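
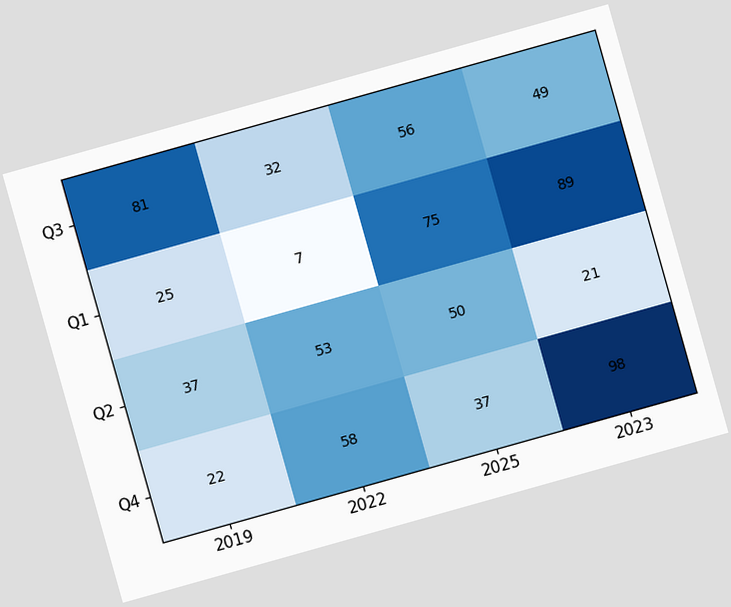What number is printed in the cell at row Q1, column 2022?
The chart is tilted about 16° counter-clockwise. The (Q1, 2022) cell reads 7.

7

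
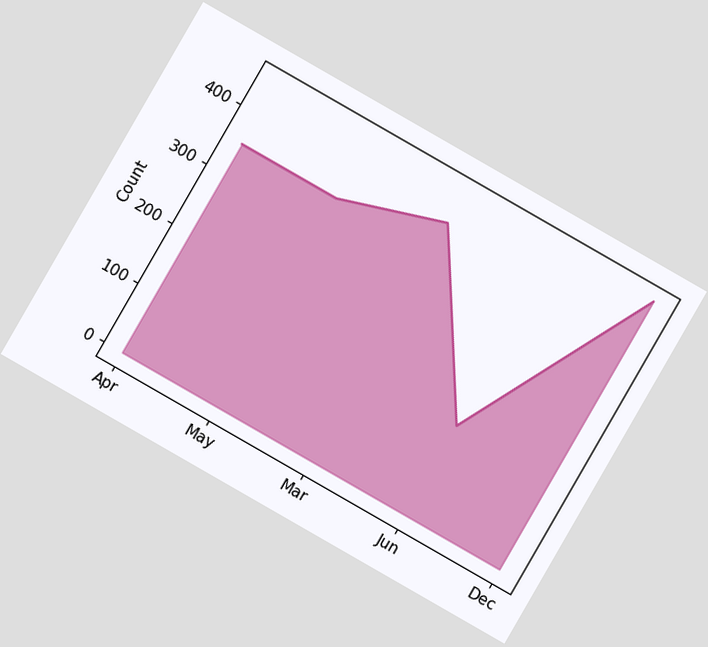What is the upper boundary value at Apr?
350

The chart is tilted about 30° clockwise. At Apr the upper boundary is at 350.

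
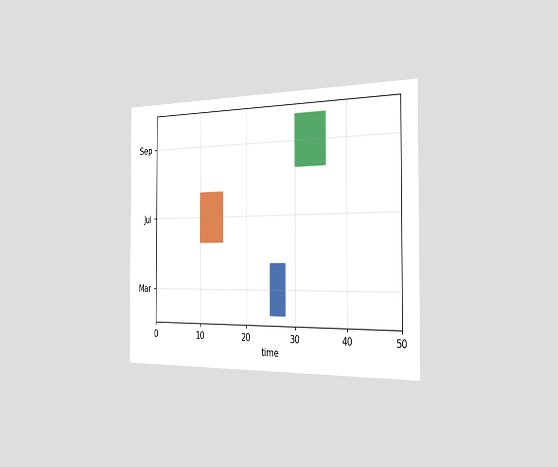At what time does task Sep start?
The chart is viewed slightly from the right. The Sep bar begins at t=30.

30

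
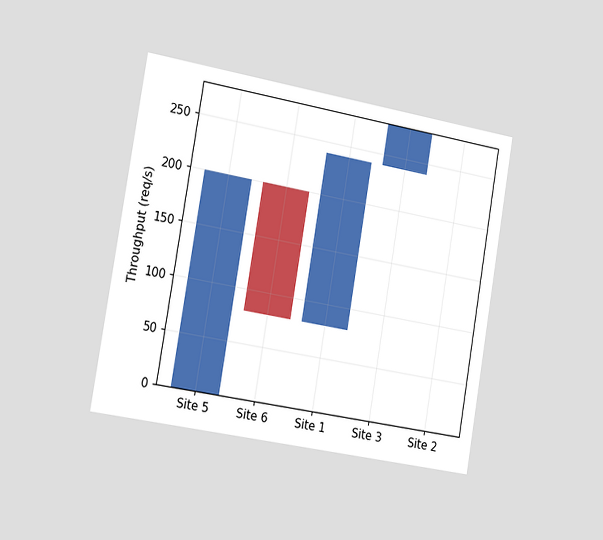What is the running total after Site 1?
240req/s

The chart is tilted about 10° clockwise and viewed slightly from the left. After Site 1 the running total reaches 240req/s.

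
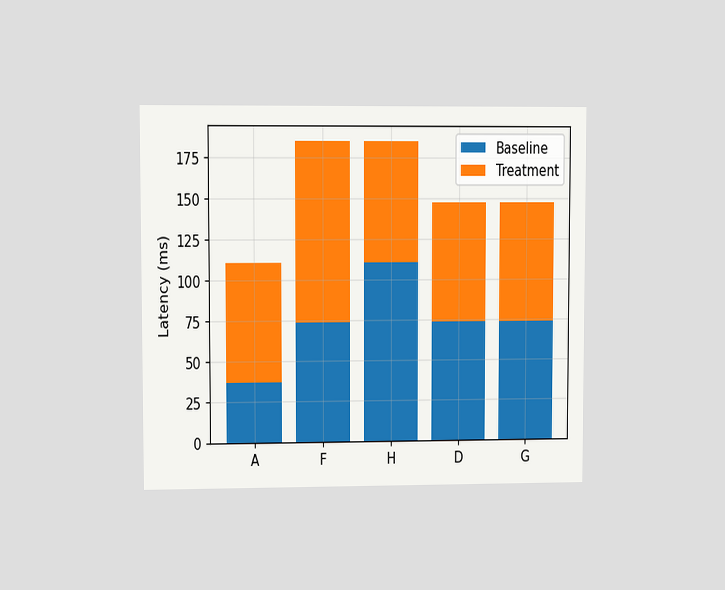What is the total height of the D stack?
The chart is viewed at a slight angle. The D stack's top reaches 148ms on the y-axis.

148ms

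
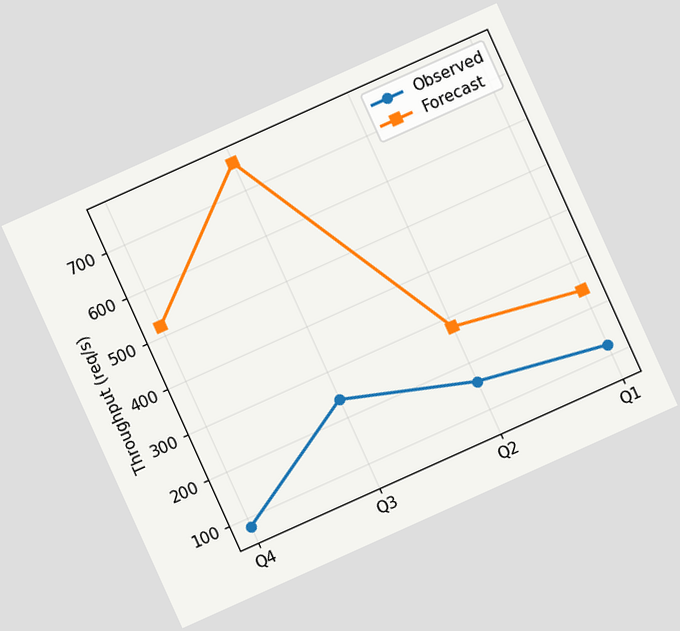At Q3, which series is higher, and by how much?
Forecast, by 520req/s

The chart is tilted about 24° counter-clockwise. At Q3, Forecast sits above the other line by 520req/s.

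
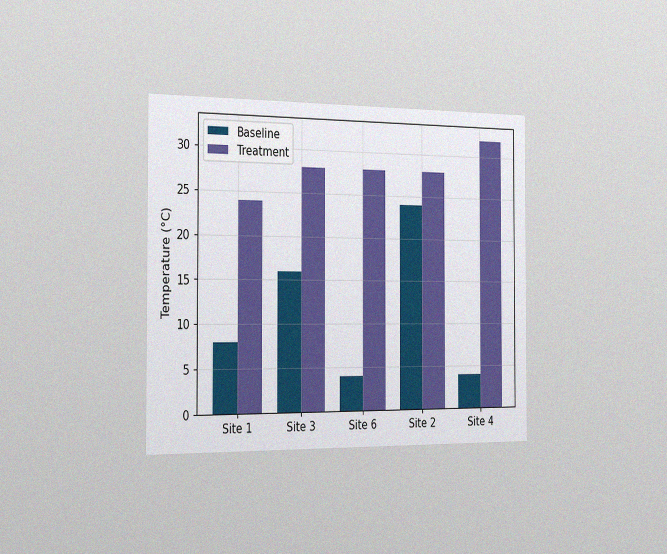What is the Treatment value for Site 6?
The chart is viewed slightly from the left, with some photo noise. The Treatment bar at Site 6 reaches 28°C on the y-axis.

28°C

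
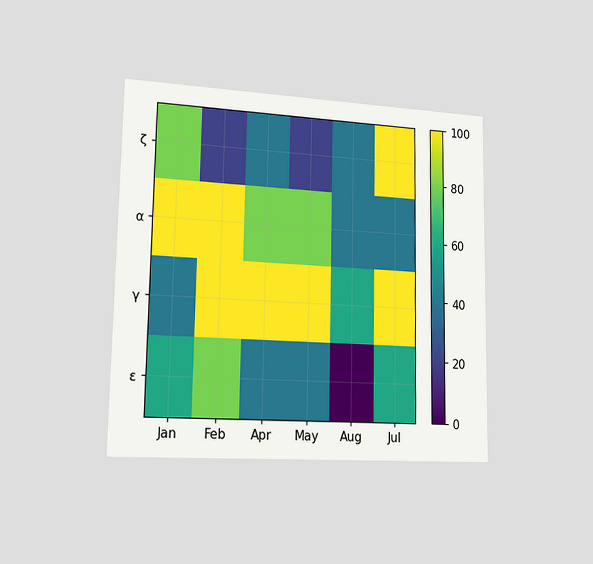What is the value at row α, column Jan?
The chart is viewed slightly from the left. Matching cell (α, Jan) against the colorbar gives 100.

100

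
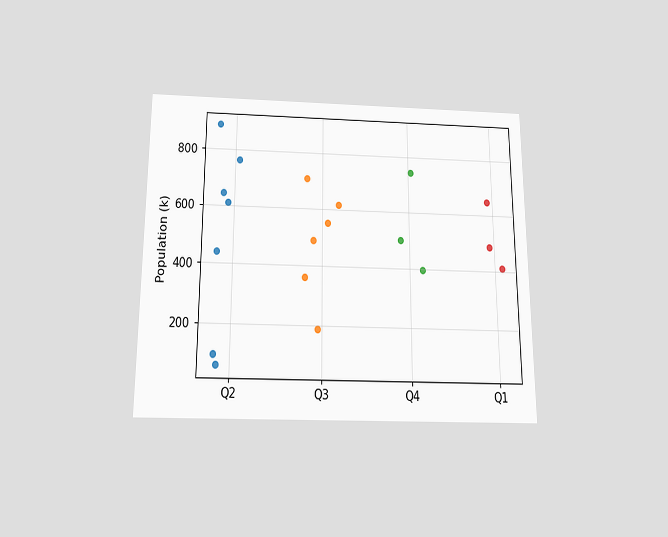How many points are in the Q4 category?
3

The chart is viewed slightly from below. Counting the markers in the Q4 column gives 3.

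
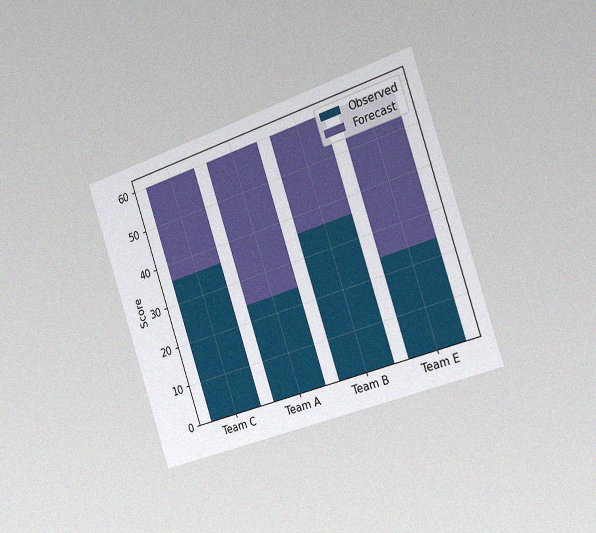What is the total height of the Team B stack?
The chart is tilted about 18° counter-clockwise and viewed slightly from the right, with some photo noise. The Team B stack's top reaches 60 on the y-axis.

60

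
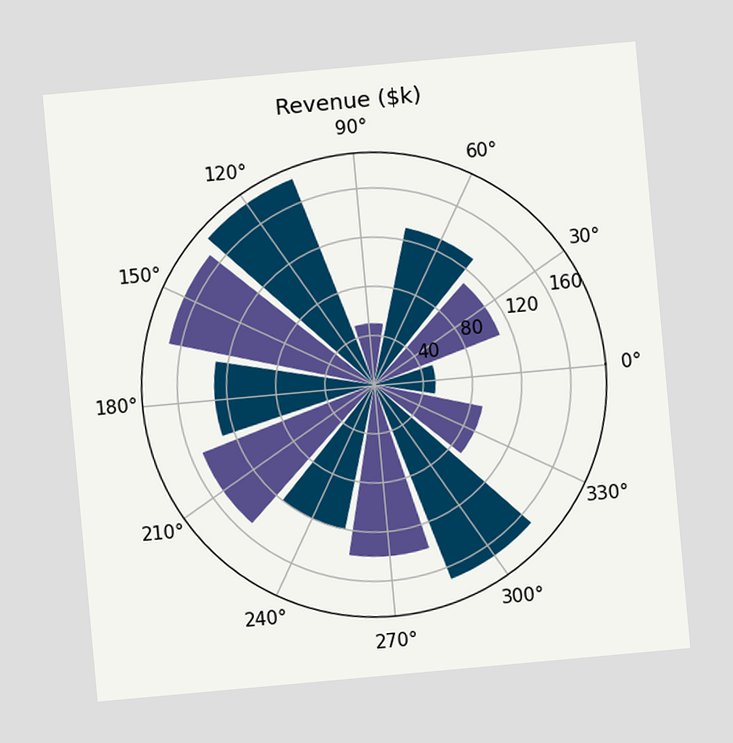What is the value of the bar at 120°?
$180k

The chart is tilted about 5° counter-clockwise. The bar at 120° reaches $180k on the radial axis.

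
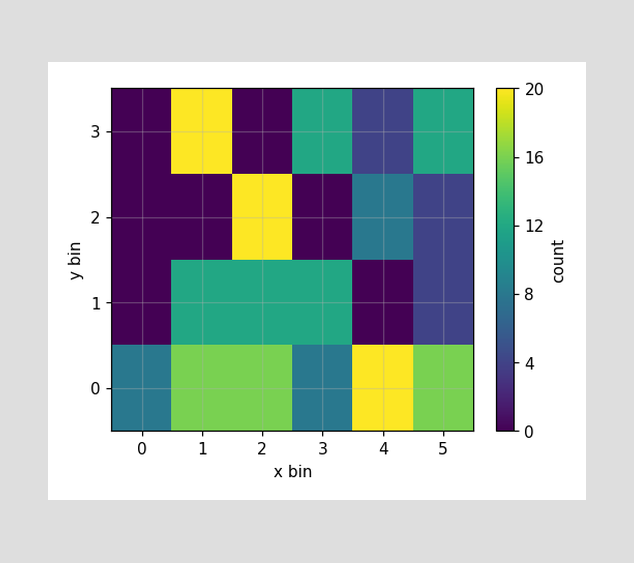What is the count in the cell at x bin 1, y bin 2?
0

Matching the cell (1, 2) against the colorbar gives 0.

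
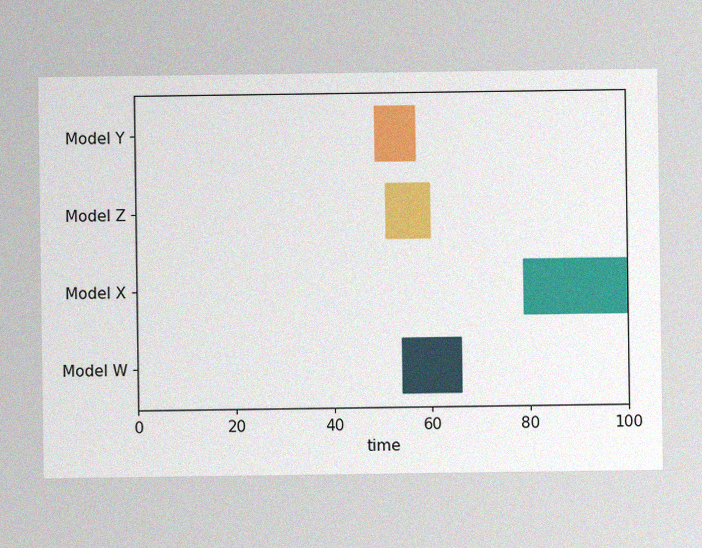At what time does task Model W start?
The image has some photo noise and uneven lighting. The Model W bar begins at t=54.

54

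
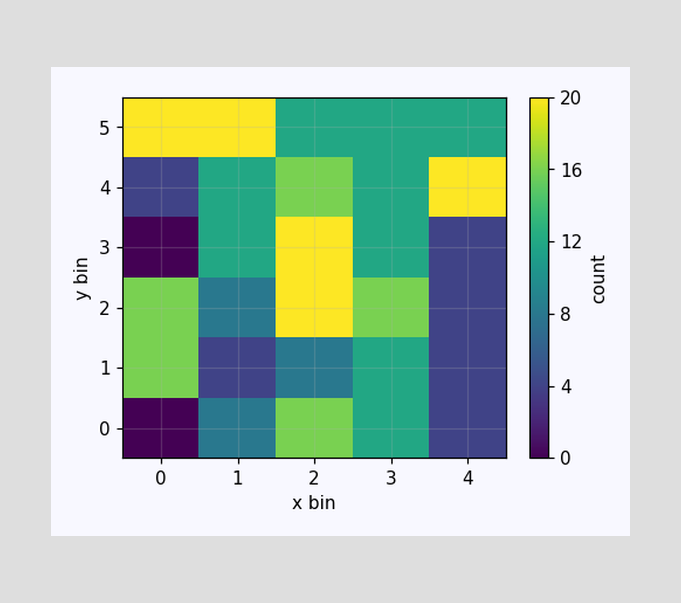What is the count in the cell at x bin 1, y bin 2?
Matching the cell (1, 2) against the colorbar gives 8.

8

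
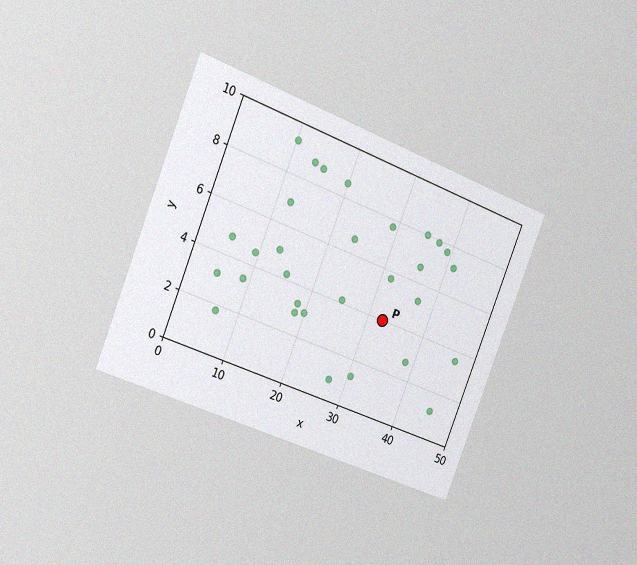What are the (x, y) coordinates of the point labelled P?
(32.5, 4)

The chart is tilted about 22° clockwise and viewed slightly from the left, with some photo noise. Following the gridlines from P to each axis, P sits at (32.5, 4).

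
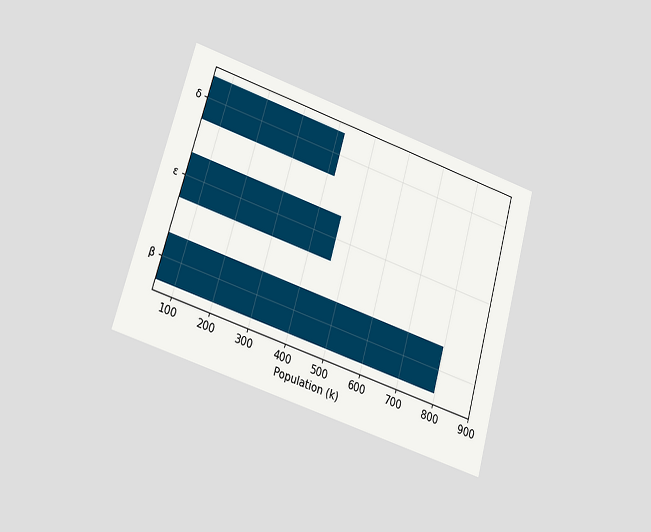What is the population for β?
The chart is tilted about 16° clockwise and viewed at a slight angle. Reading along the chart's x-axis, the β bar reaches 798k.

798k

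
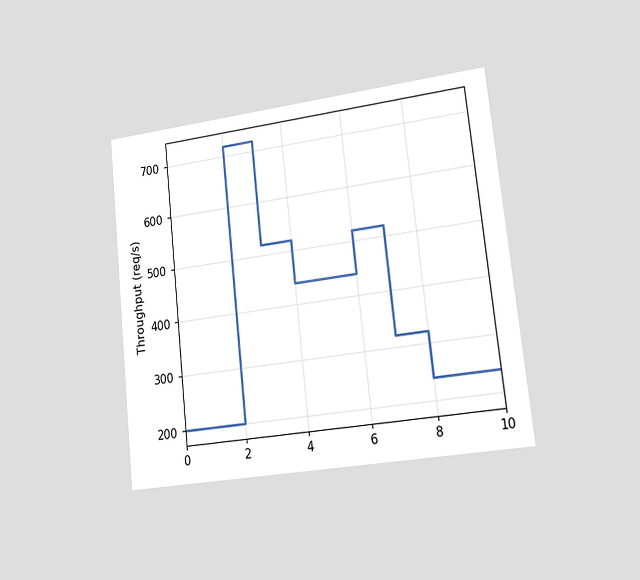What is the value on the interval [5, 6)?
The chart is tilted about 6° counter-clockwise and viewed slightly from the right. On [5, 6) the step sits at 440req/s.

440req/s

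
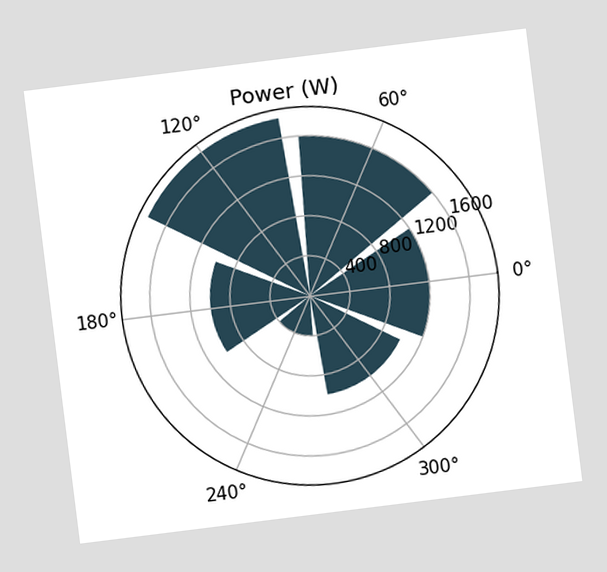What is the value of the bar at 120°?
The chart is tilted about 7° counter-clockwise. The bar at 120° reaches 1800W on the radial axis.

1800W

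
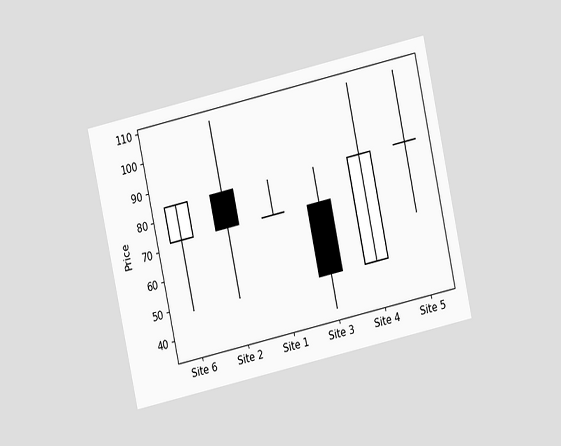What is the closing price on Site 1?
The chart is tilted about 12° counter-clockwise and viewed at a slight angle. The Site 1 candle closes at 72.

72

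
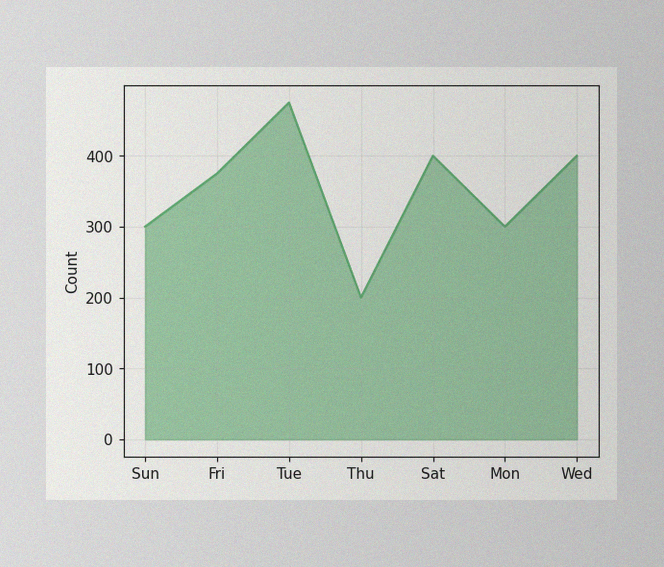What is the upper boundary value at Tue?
The image has some photo noise and uneven lighting. At Tue the upper boundary is at 475.

475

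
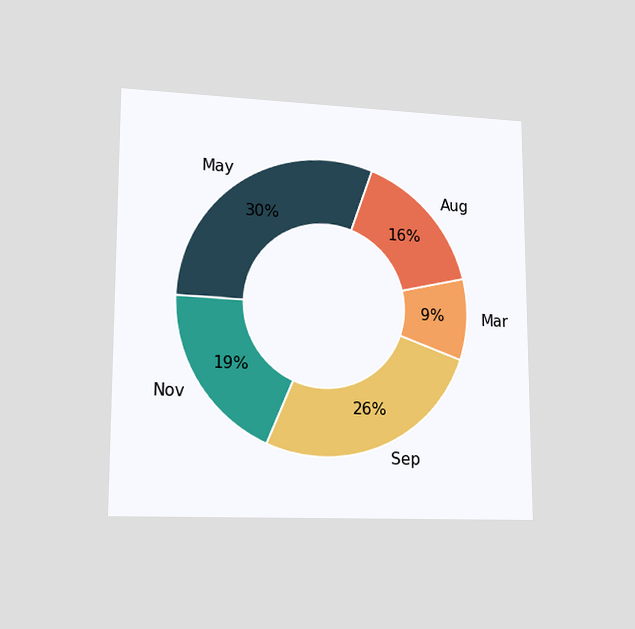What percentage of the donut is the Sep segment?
26%

The chart is viewed slightly from the left. The Sep segment takes up 26% of the ring.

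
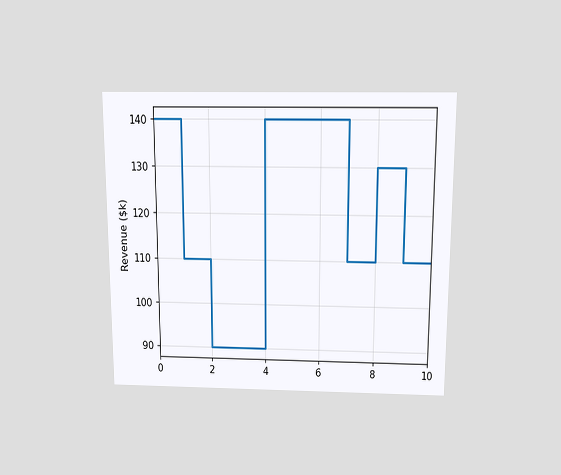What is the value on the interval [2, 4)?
The chart is viewed slightly from above. On [2, 4) the step sits at $90k.

$90k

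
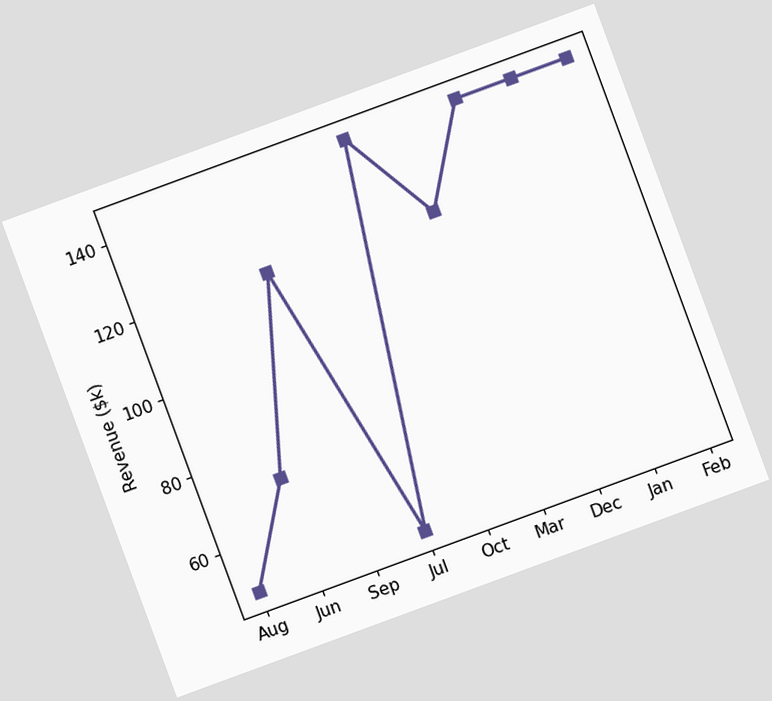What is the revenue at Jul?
The chart is tilted about 20° counter-clockwise. At Jul, the line is at $48k.

$48k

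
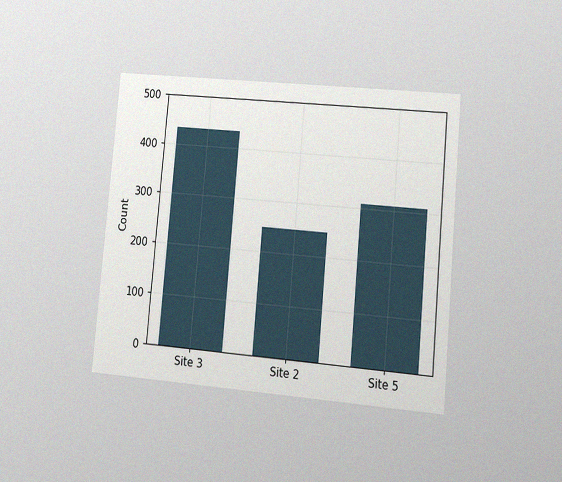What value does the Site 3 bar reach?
434

The chart is tilted about 5° clockwise and viewed at a slight angle, with some photo noise. Reading along the chart's y-axis, the Site 3 bar reaches 434.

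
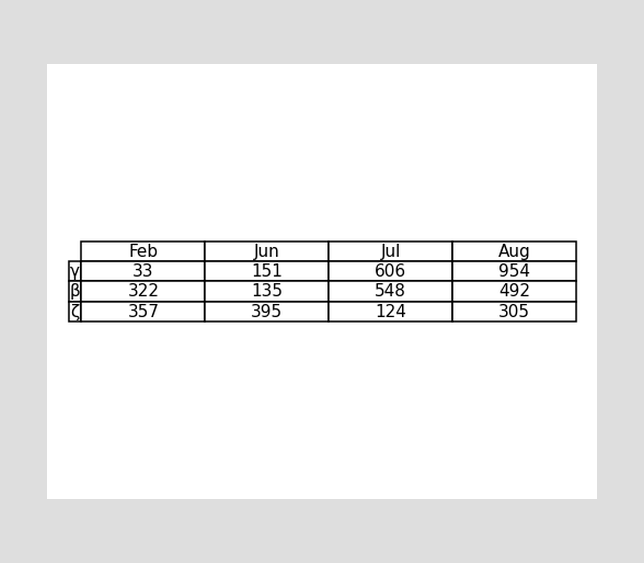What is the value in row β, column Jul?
548

The (β, Jul) cell reads 548.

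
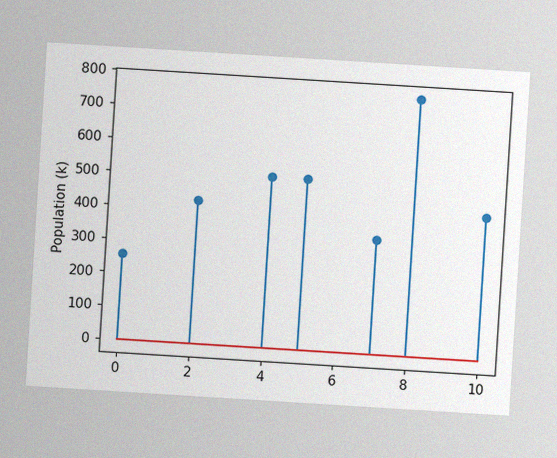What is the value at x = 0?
255k

The chart is tilted about 4° clockwise, with some photo noise. The stem at x=0 reaches 255k.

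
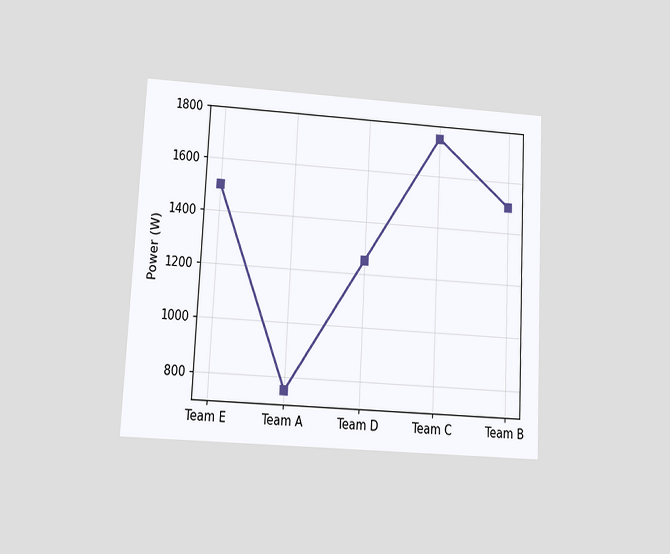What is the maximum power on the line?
The chart is tilted about 3° clockwise and viewed at a slight angle. The highest point is at Team C, and reading across to the y-axis gives 1750W.

1750W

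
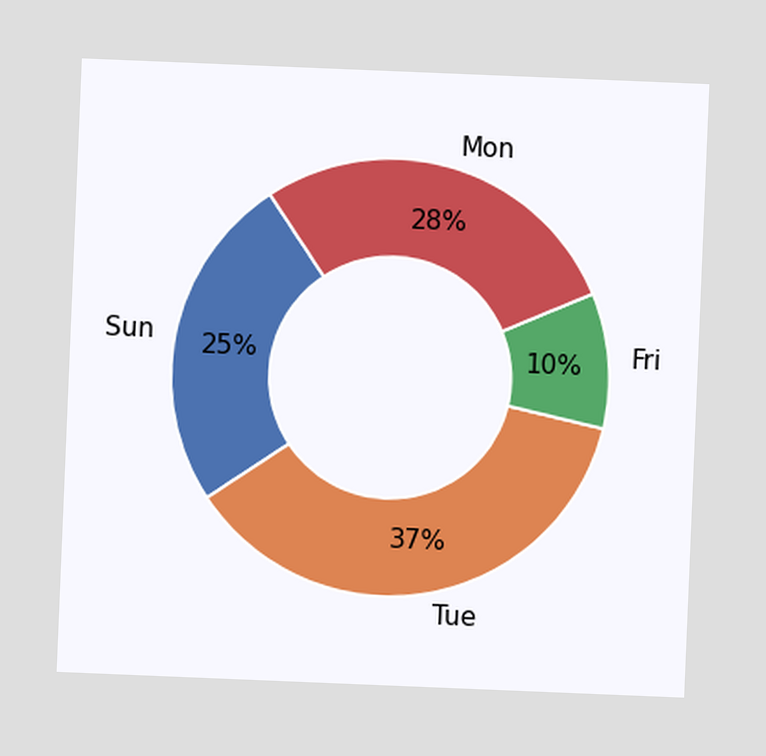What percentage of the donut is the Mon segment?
The chart is tilted about 2° clockwise. The Mon segment takes up 28% of the ring.

28%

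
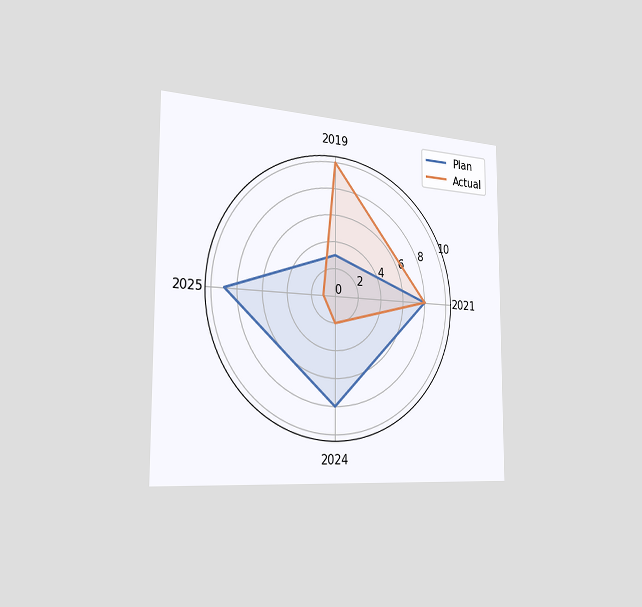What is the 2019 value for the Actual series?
10

The chart is viewed slightly from the left. On the 2019 axis, Actual reaches 10.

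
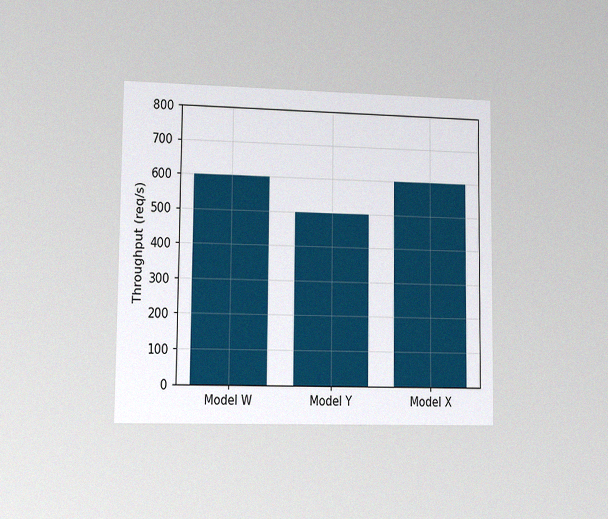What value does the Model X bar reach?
The chart is viewed slightly from the left, with some photo noise. Reading along the chart's y-axis, the Model X bar reaches 600req/s.

600req/s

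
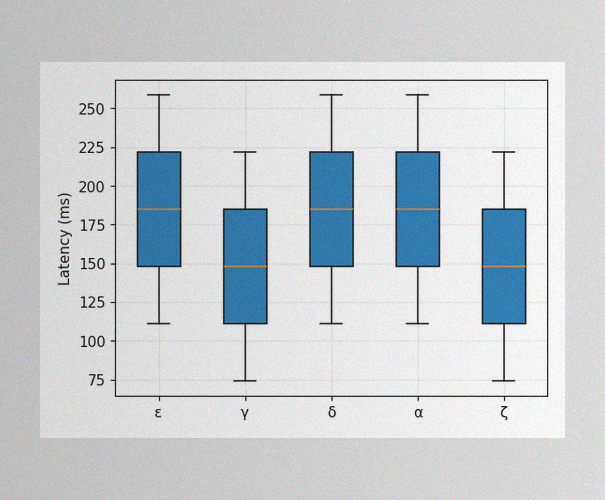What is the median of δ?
185ms

The image has some photo noise and uneven lighting. The median line in the δ box sits at 185ms.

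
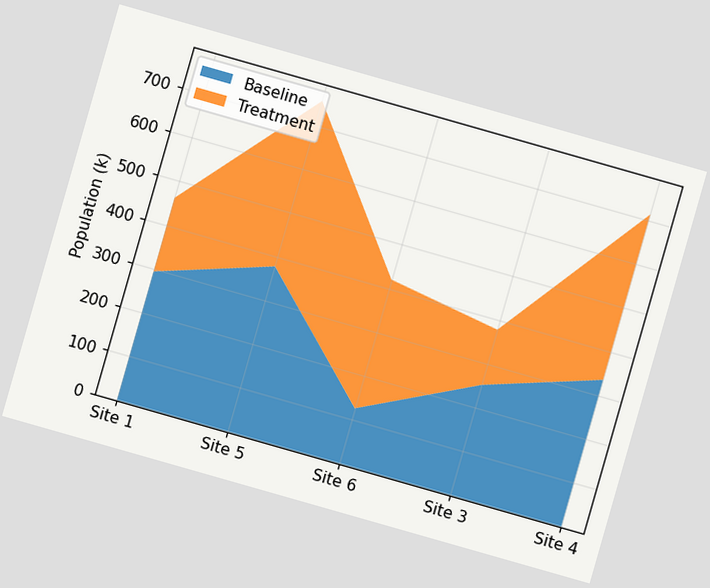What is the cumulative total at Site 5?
The chart is tilted about 16° clockwise. The stacked total at Site 5 reaches 756k.

756k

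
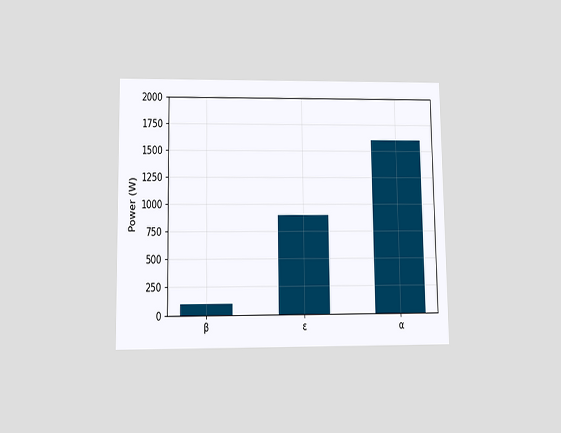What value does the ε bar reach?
The chart is viewed slightly from below. Reading along the chart's y-axis, the ε bar reaches 900W.

900W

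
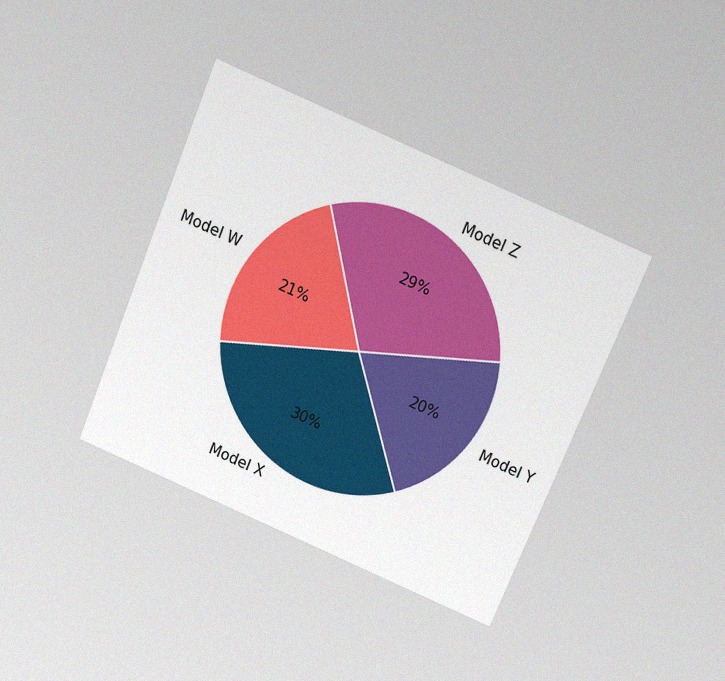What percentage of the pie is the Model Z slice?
The chart is tilted about 22° clockwise and viewed slightly from above, with some photo noise. The Model Z slice takes up 29% of the pie.

29%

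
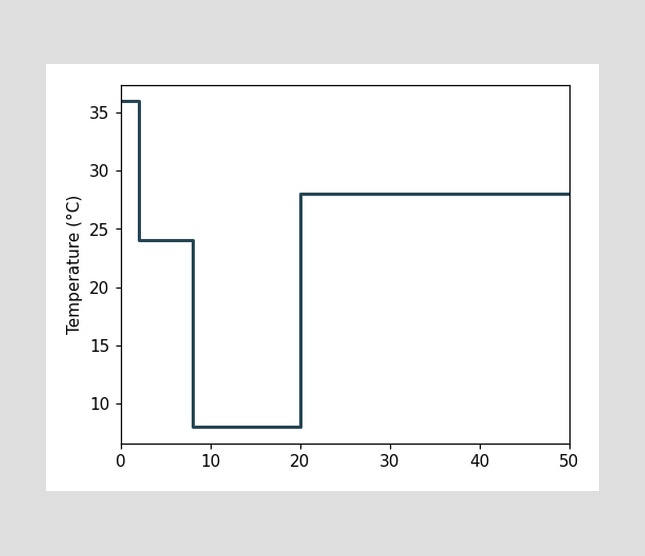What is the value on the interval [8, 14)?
8°C

On [8, 14) the step sits at 8°C.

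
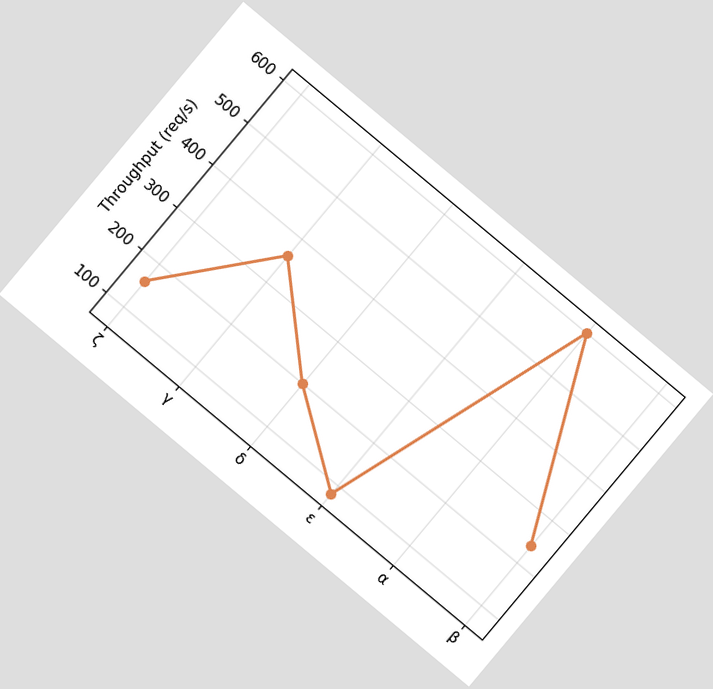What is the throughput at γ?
The chart is tilted about 40° clockwise. At γ, the line is at 360req/s.

360req/s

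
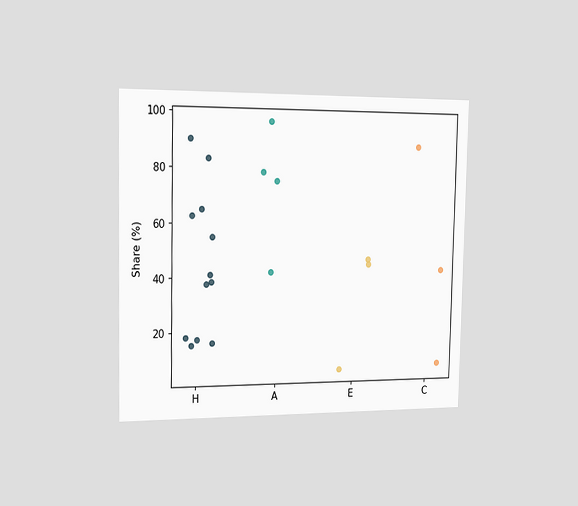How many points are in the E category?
The chart is viewed slightly from the left. Counting the markers in the E column gives 3.

3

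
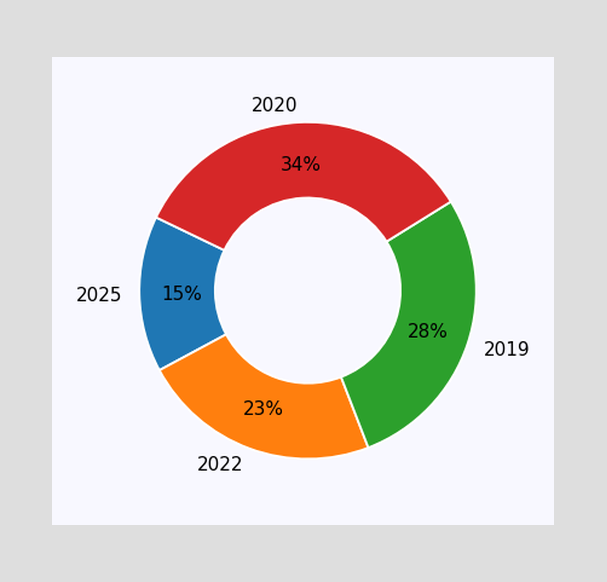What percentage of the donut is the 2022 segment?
The 2022 segment takes up 23% of the ring.

23%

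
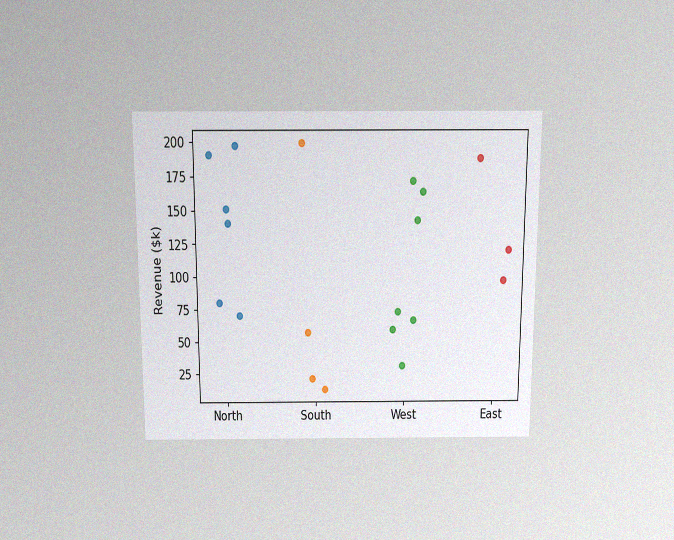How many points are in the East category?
3

The chart is viewed slightly from above, with some photo noise. Counting the markers in the East column gives 3.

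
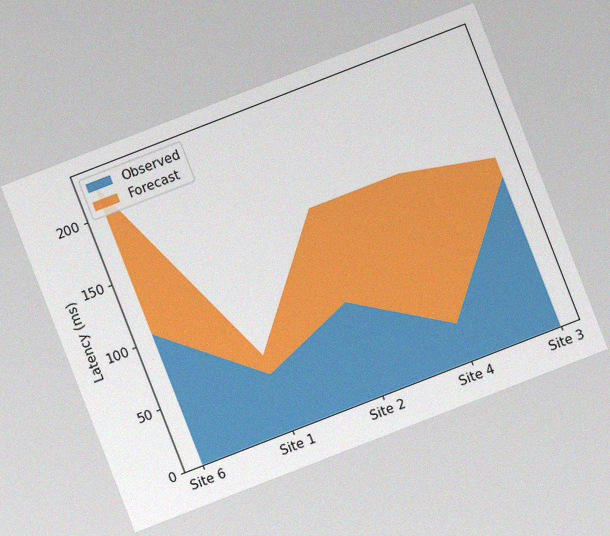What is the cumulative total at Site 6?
The chart is tilted about 21° counter-clockwise, with some photo noise. The stacked total at Site 6 reaches 225ms.

225ms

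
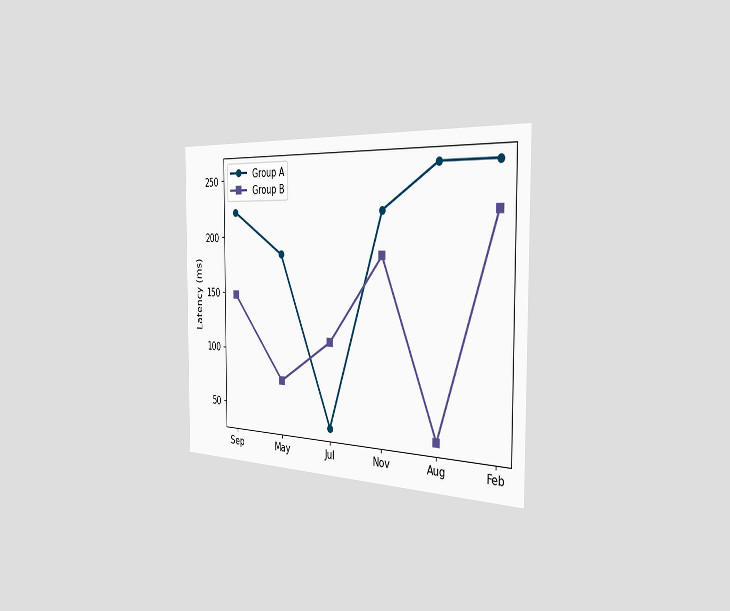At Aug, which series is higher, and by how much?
The chart is viewed slightly from the right. At Aug, Group A sits above the other line by 222ms.

Group A, by 222ms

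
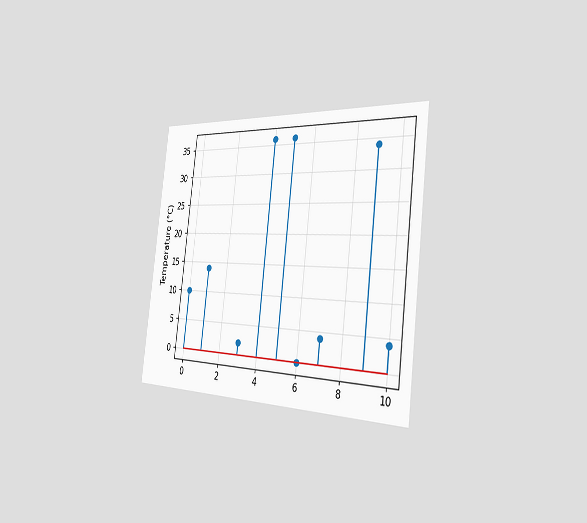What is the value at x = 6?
0°C

The chart is tilted about 7° clockwise and viewed slightly from the right. The stem at x=6 reaches 0°C.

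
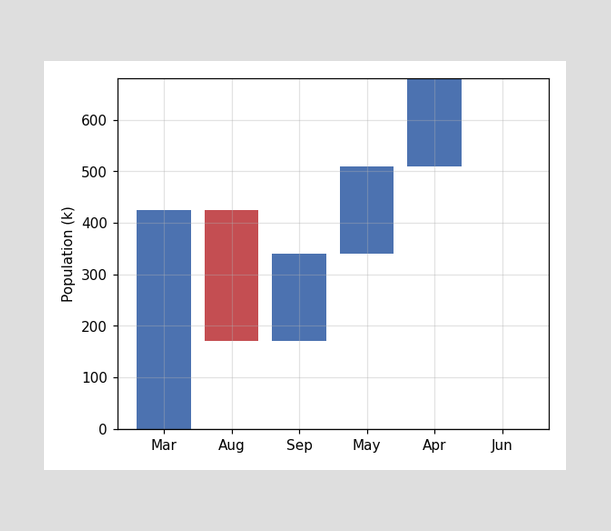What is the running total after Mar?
425k

After Mar the running total reaches 425k.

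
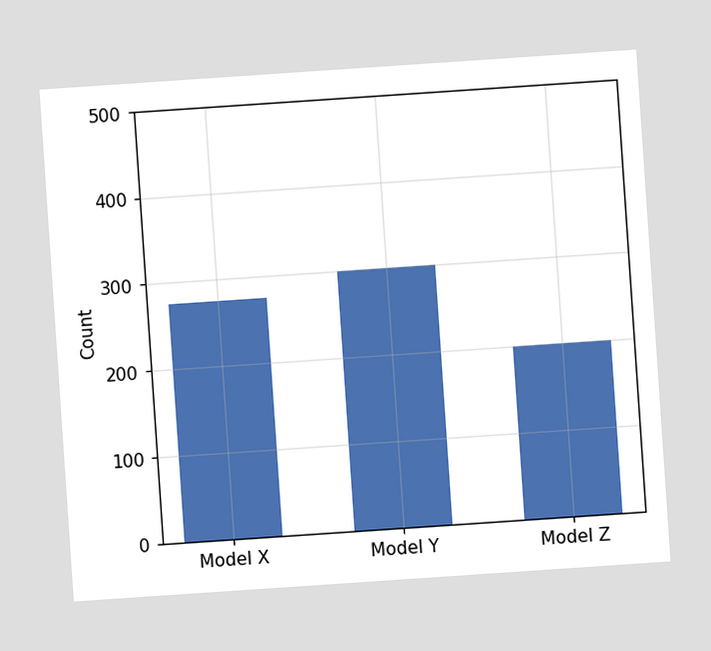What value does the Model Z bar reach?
200

The chart is tilted about 4° counter-clockwise. Reading along the chart's y-axis, the Model Z bar reaches 200.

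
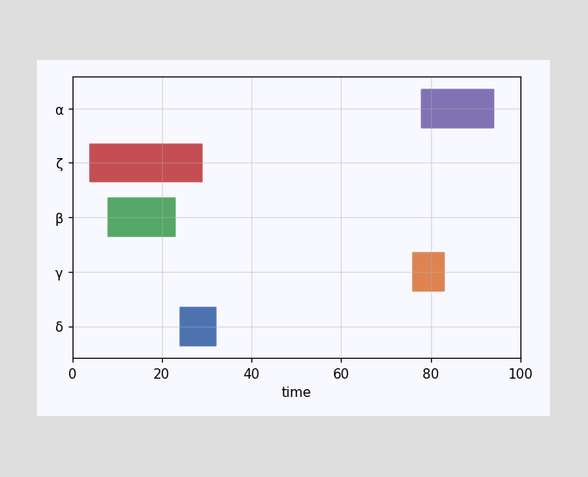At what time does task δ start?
The δ bar begins at t=24.

24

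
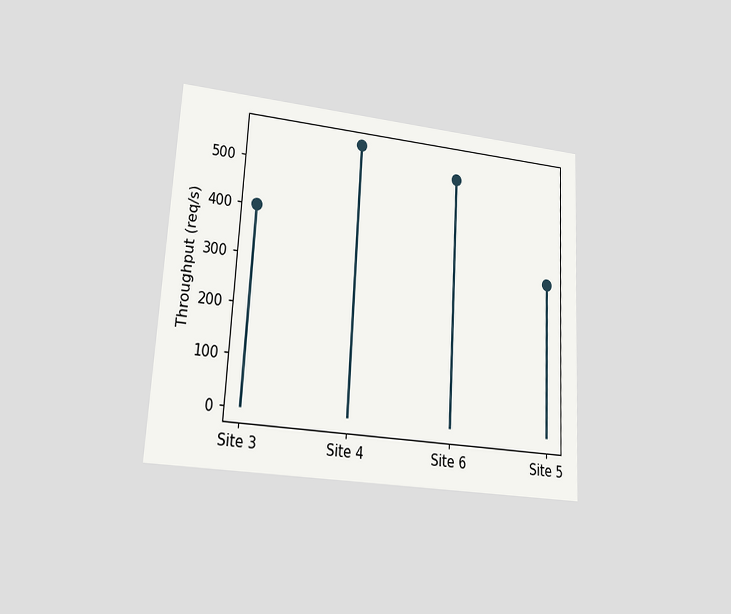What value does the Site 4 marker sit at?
The chart is tilted about 3° clockwise and viewed at a slight angle. The Site 4 marker sits at 560req/s.

560req/s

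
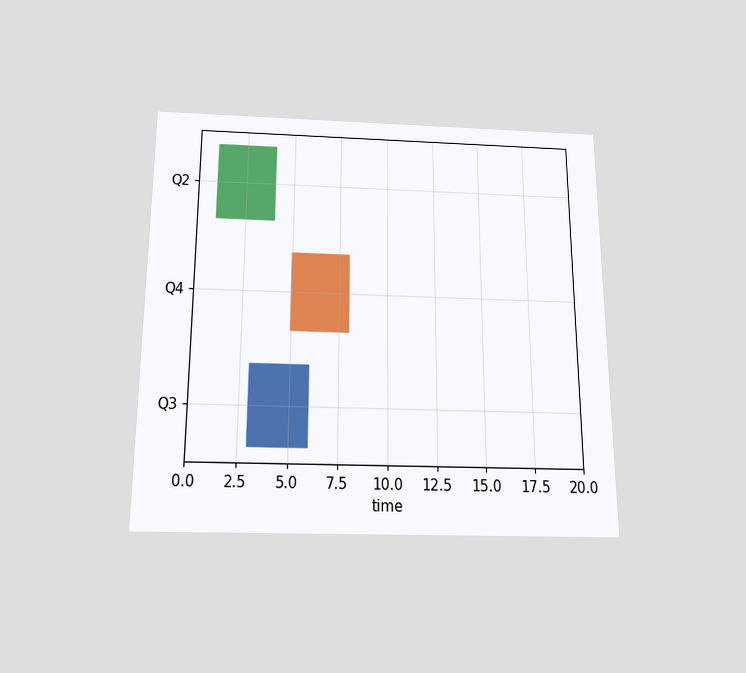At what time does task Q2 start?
1

The chart is viewed slightly from below. The Q2 bar begins at t=1.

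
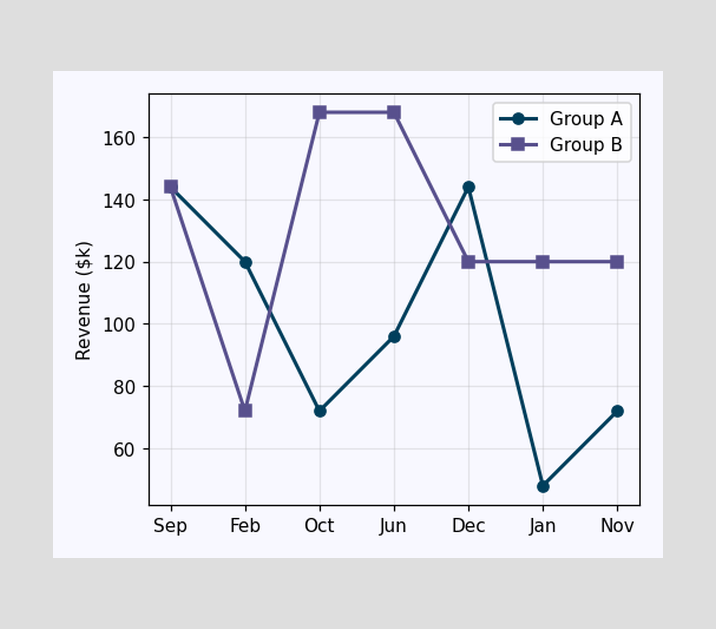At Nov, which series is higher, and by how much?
Group B, by $48k

At Nov, Group B sits above the other line by $48k.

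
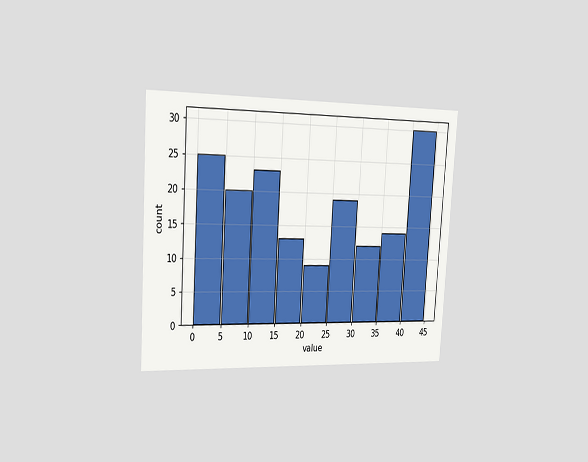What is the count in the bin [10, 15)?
The chart is tilted about 4° clockwise and viewed slightly from the left. The [10, 15) bin has height 23.

23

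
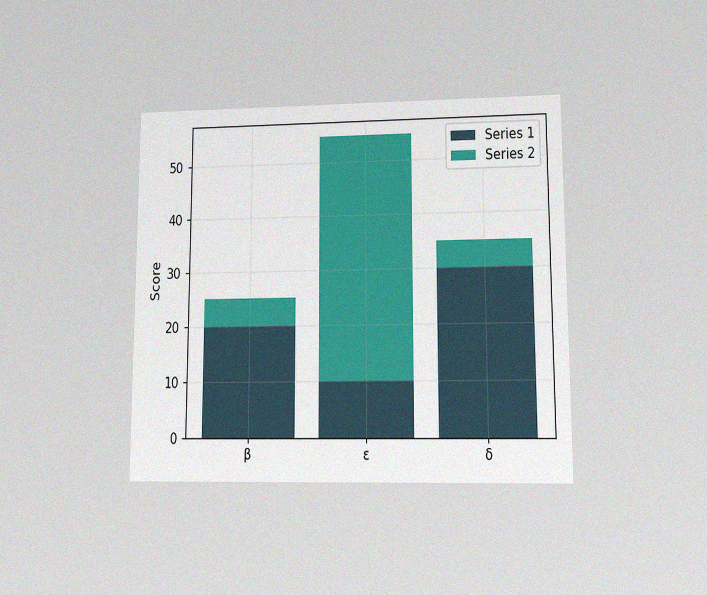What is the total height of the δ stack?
The chart is viewed at a slight angle, with some photo noise. The δ stack's top reaches 35 on the y-axis.

35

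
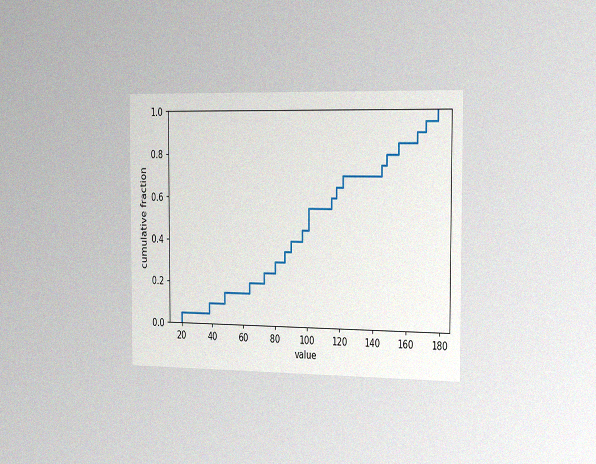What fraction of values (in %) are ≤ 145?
The chart is viewed slightly from the right, with some photo noise. At x=145 the ECDF step is at 75%.

75%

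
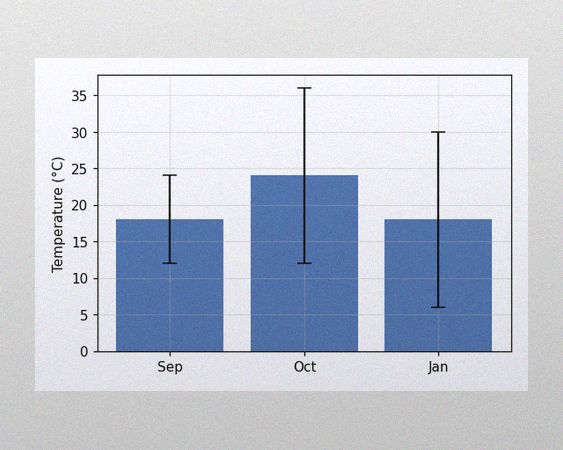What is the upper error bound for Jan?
The image has some photo noise and uneven lighting. The Jan bar's upper whisker reaches 30°C.

30°C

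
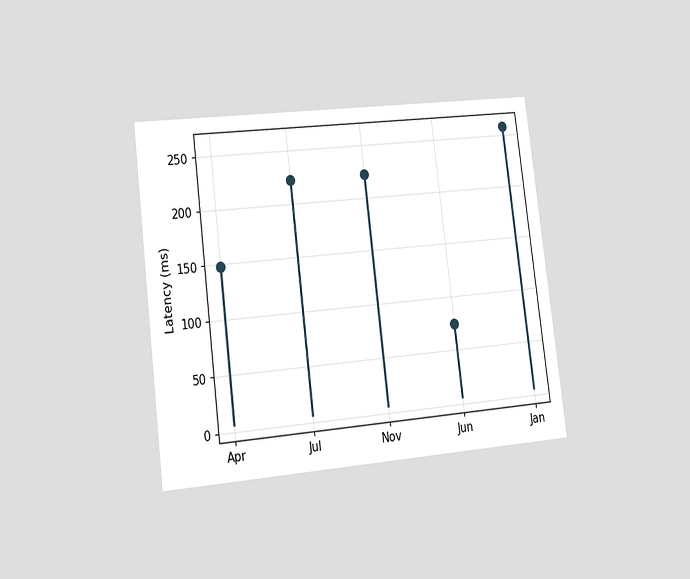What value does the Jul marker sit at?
The chart is tilted about 7° counter-clockwise and viewed slightly from the left. The Jul marker sits at 222ms.

222ms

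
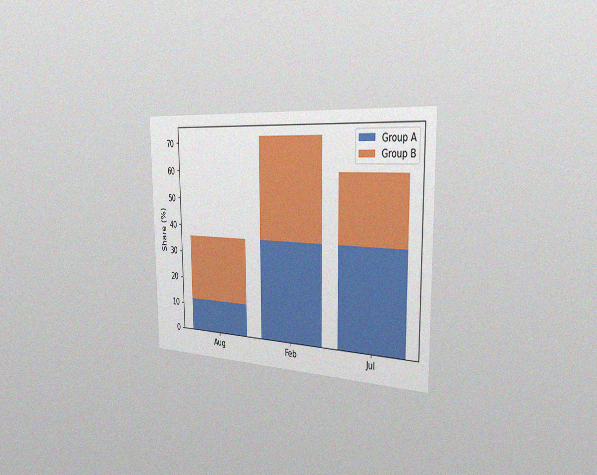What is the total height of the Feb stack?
The chart is viewed slightly from the right, with some photo noise. The Feb stack's top reaches 72% on the y-axis.

72%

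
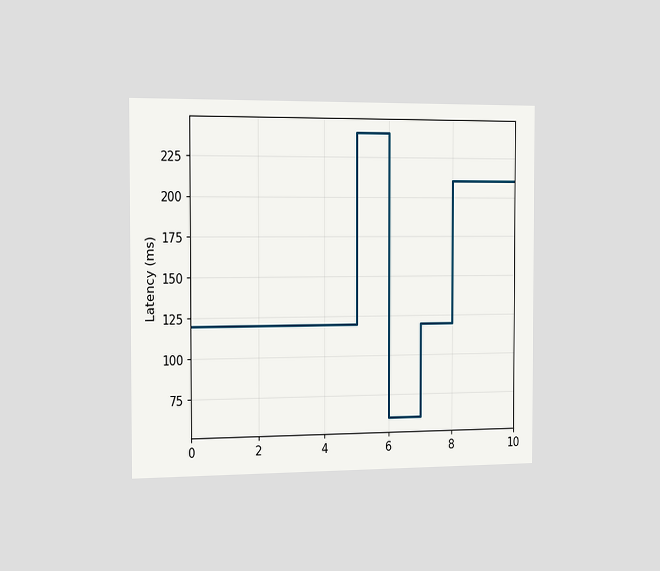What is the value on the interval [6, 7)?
60ms

The chart is viewed slightly from the left. On [6, 7) the step sits at 60ms.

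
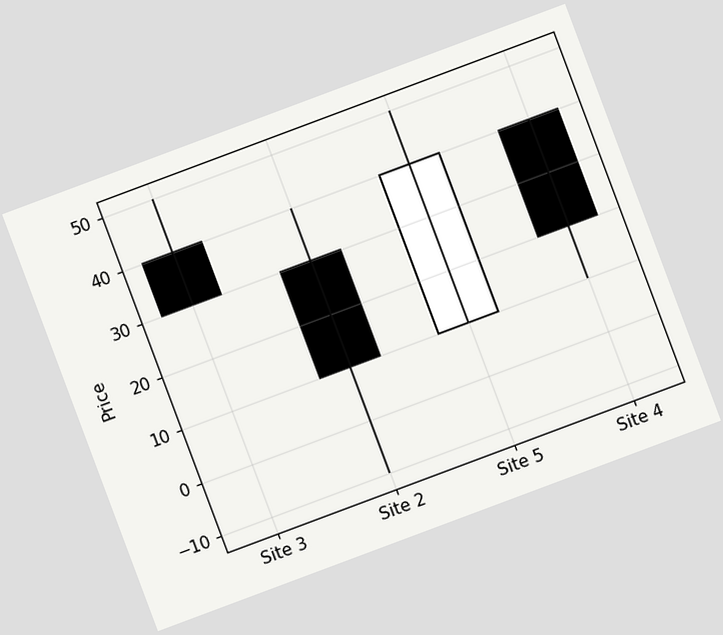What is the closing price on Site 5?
The chart is tilted about 21° counter-clockwise. The Site 5 candle closes at 40.

40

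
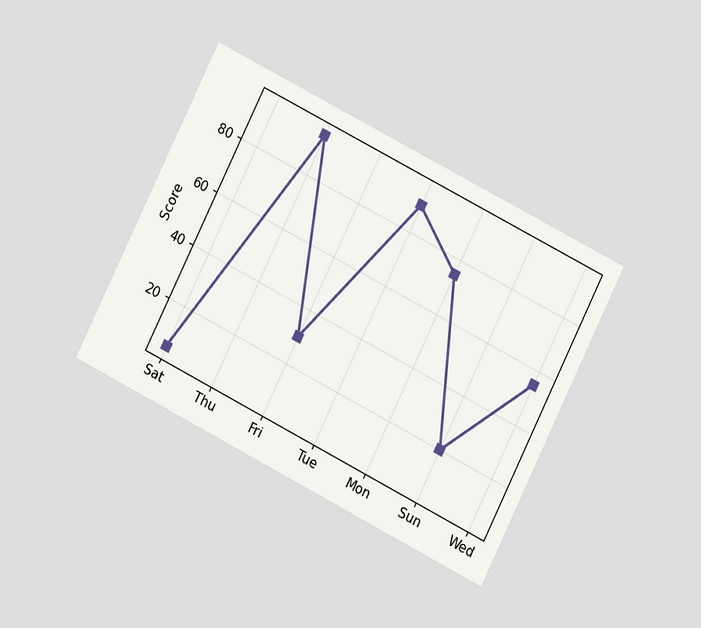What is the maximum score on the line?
The chart is tilted about 27° clockwise and viewed at a slight angle. The highest point is at Thu, and reading across to the y-axis gives 95.

95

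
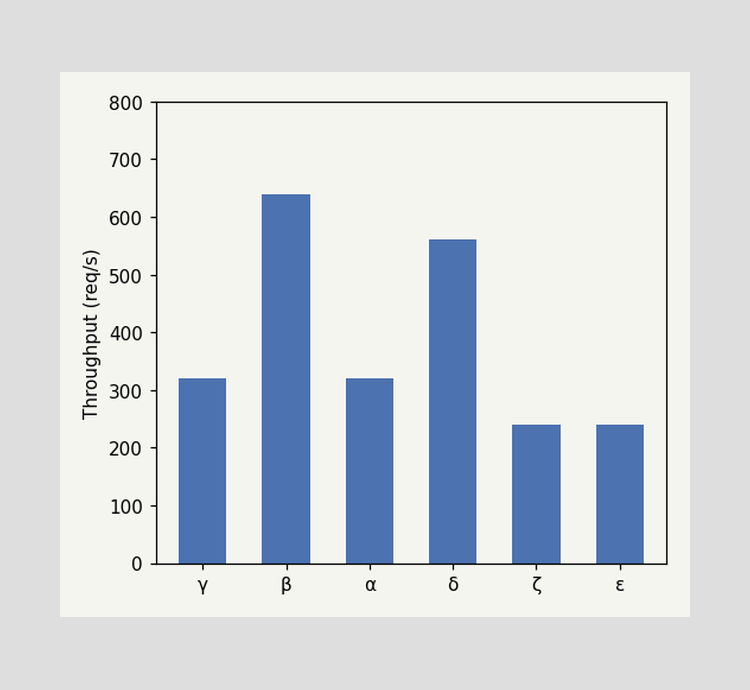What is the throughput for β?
Reading along the chart's y-axis, the β bar reaches 640req/s.

640req/s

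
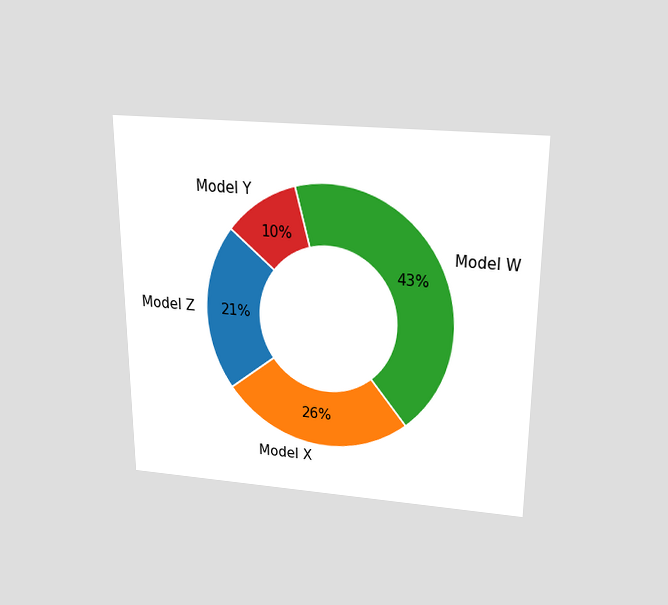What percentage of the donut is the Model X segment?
26%

The chart is viewed slightly from above. The Model X segment takes up 26% of the ring.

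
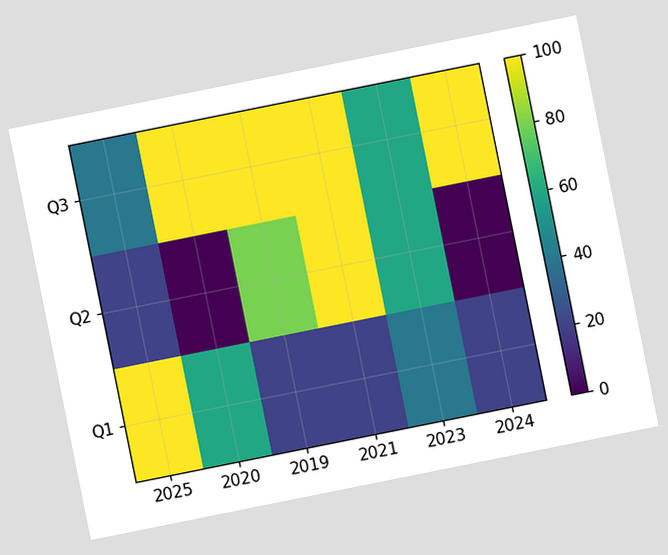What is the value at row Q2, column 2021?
The chart is tilted about 11° counter-clockwise. Matching cell (Q2, 2021) against the colorbar gives 100.

100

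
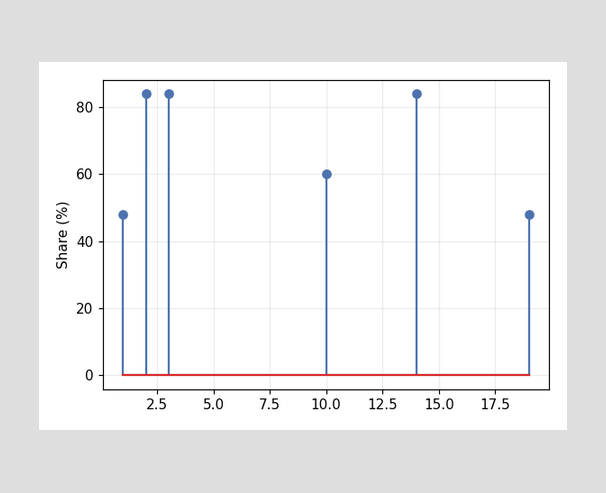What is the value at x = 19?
The stem at x=19 reaches 48%.

48%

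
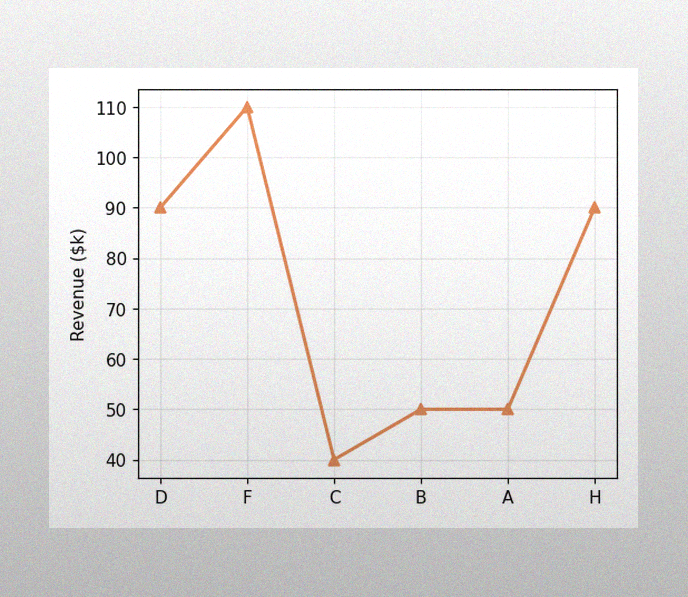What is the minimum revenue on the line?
$40k

The image has some photo noise and uneven lighting. The lowest point is at C, and reading across to the y-axis gives $40k.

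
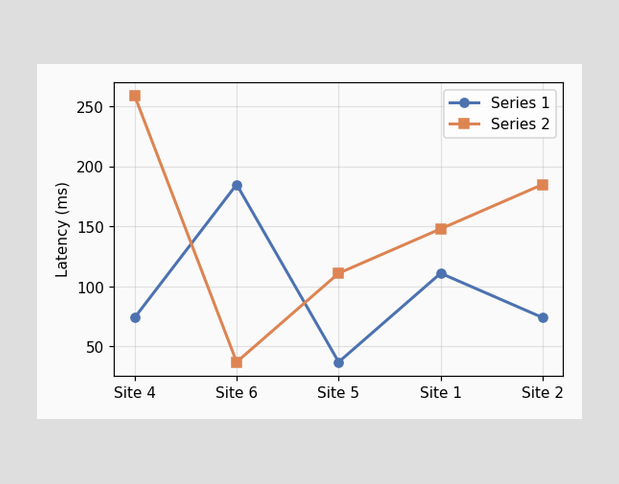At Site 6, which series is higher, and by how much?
At Site 6, Series 1 sits above the other line by 148ms.

Series 1, by 148ms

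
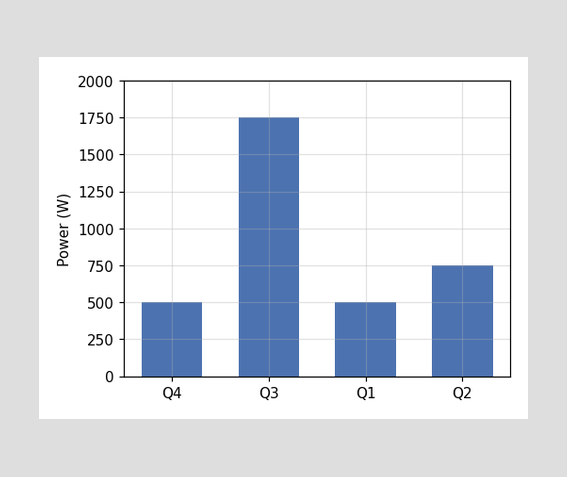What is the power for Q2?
Reading along the chart's y-axis, the Q2 bar reaches 750W.

750W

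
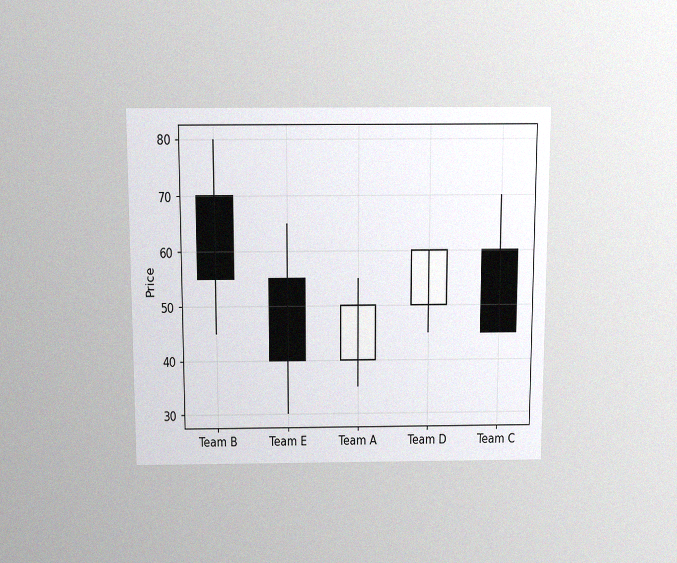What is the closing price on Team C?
The chart is viewed slightly from above, with some photo noise. The Team C candle closes at 45.

45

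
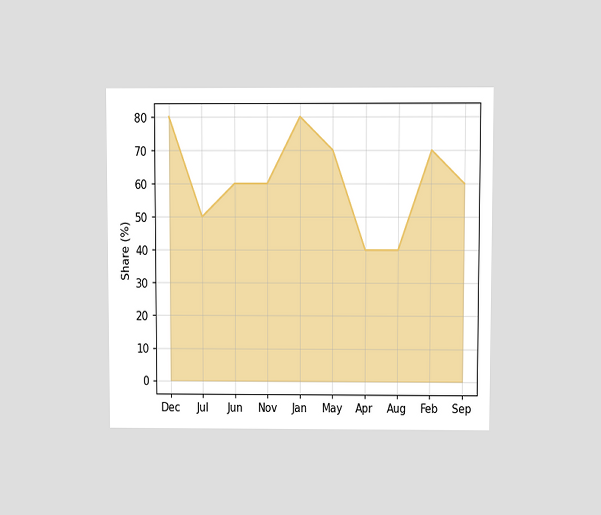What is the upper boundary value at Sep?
The chart is viewed at a slight angle. At Sep the upper boundary is at 60%.

60%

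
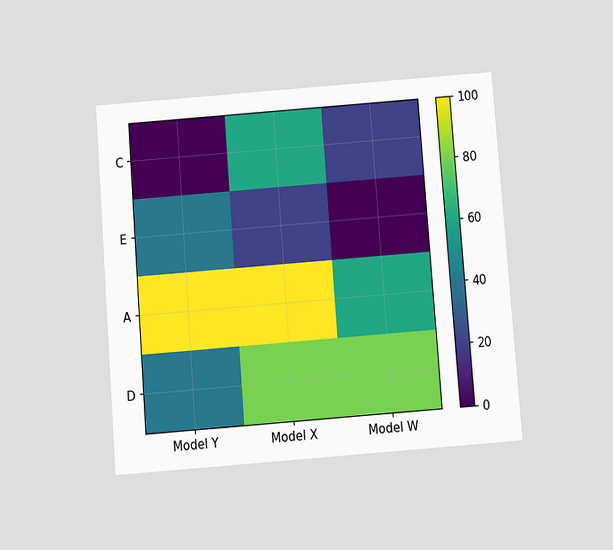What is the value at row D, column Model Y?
The chart is tilted about 4° counter-clockwise and viewed slightly from below. Matching cell (D, Model Y) against the colorbar gives 40.

40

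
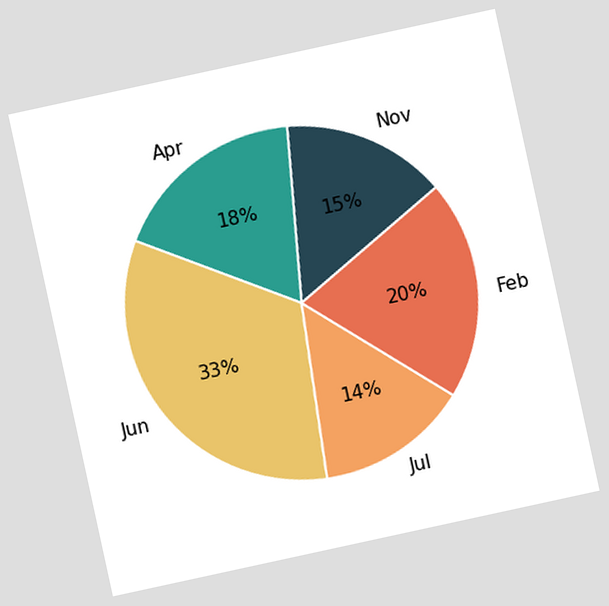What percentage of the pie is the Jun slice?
The chart is tilted about 12° counter-clockwise. The Jun slice takes up 33% of the pie.

33%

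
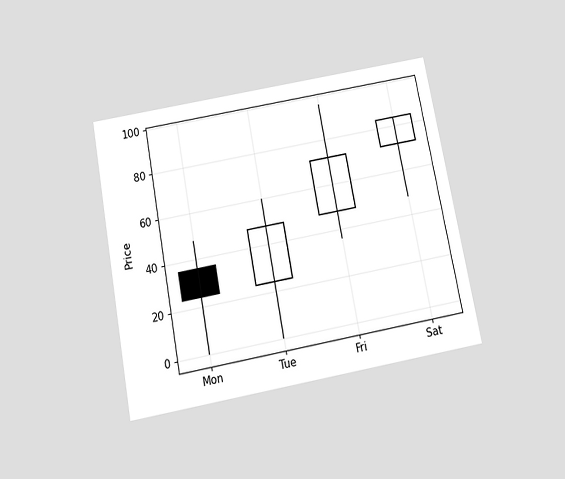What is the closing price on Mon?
24

The chart is tilted about 11° counter-clockwise and viewed slightly from below. The Mon candle closes at 24.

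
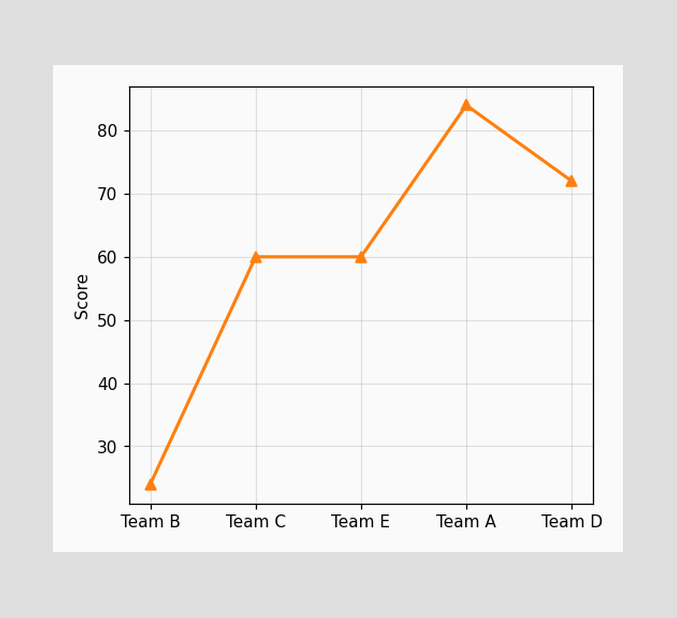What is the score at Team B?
24

At Team B, the line is at 24.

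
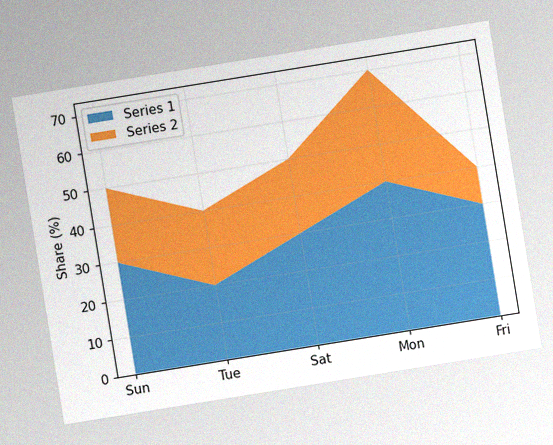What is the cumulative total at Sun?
The chart is tilted about 9° counter-clockwise, with some photo noise. The stacked total at Sun reaches 50%.

50%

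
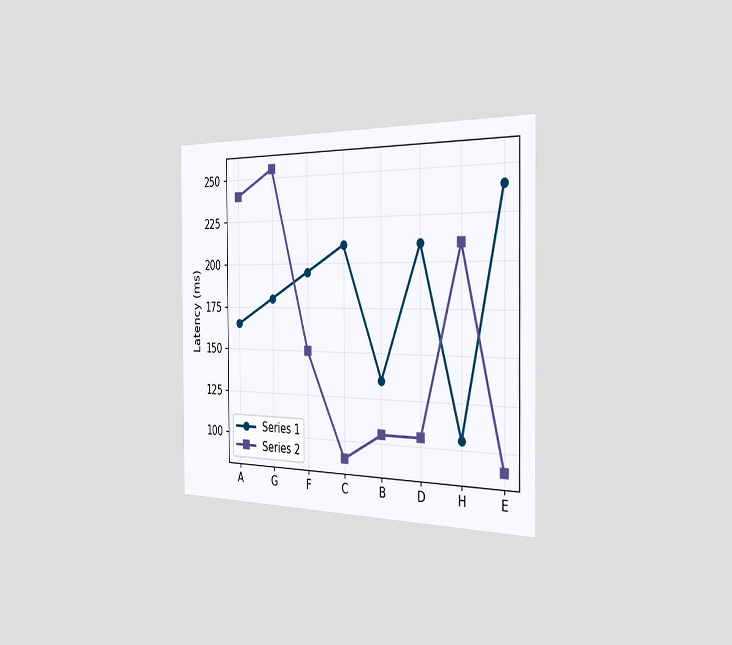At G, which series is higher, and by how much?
The chart is viewed slightly from the right. At G, Series 2 sits above the other line by 75ms.

Series 2, by 75ms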